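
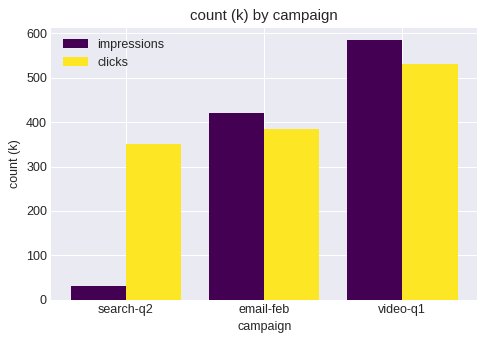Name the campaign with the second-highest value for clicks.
email-feb

Top 3 for clicks: video-q1 ≈ 550, email-feb ≈ 400, search-q2 ≈ 350.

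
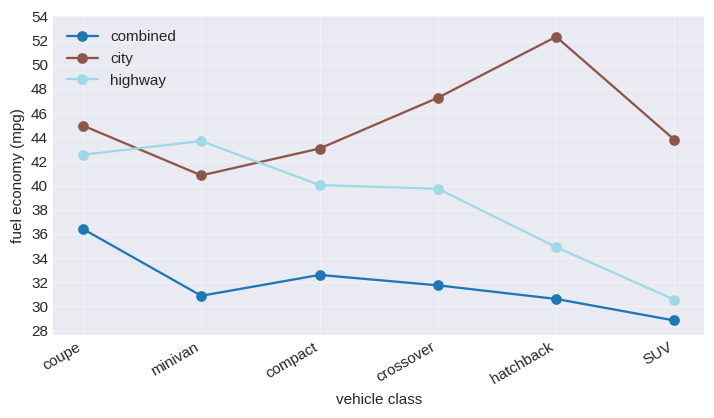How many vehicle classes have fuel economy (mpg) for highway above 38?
4

Above 38: coupe, minivan, compact, crossover.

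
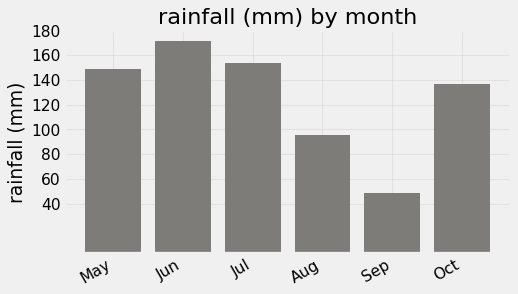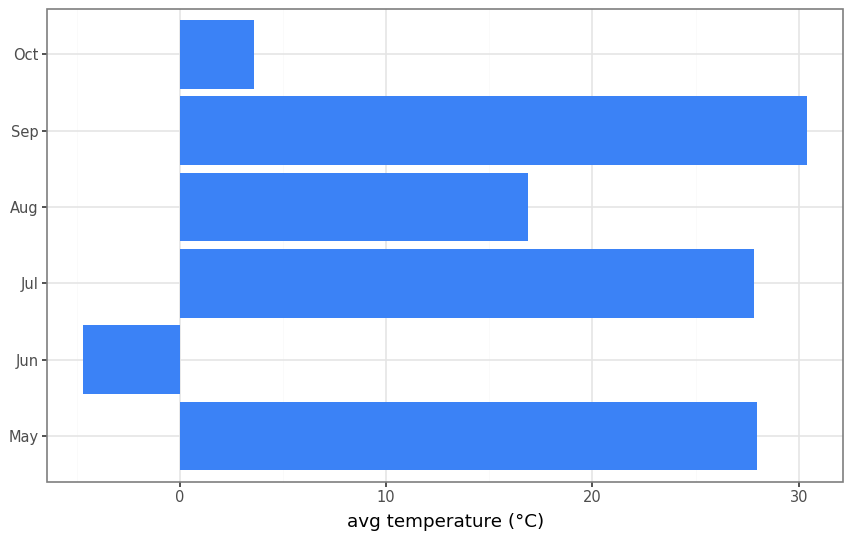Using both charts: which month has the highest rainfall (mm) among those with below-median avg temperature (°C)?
Jun

Chart 2 median avg temperature (°C) ≈ 20; below-median months: Jun, Aug, Oct. Among those, Jun has the highest rainfall (mm) (≈ 180).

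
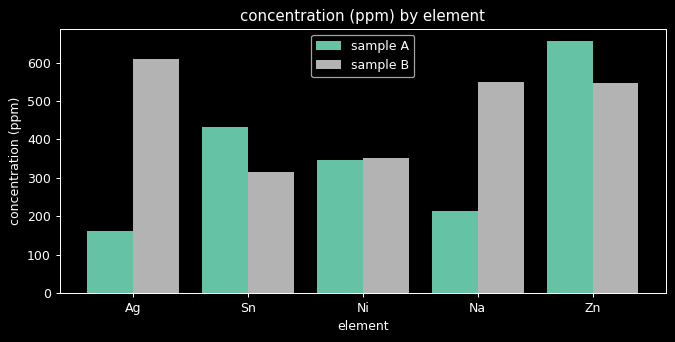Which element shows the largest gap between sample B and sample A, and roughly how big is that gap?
Ag, ≈ 400 ppm

Ag: sample B ≈ 600, sample A ≈ 200 → gap ≈ 400. Next-largest (Na) is only ≈ 300.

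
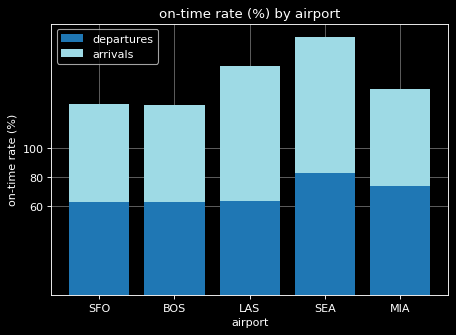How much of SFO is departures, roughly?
departures top ≈ 60, bottom ≈ 0; segment ≈ 60.

≈ 60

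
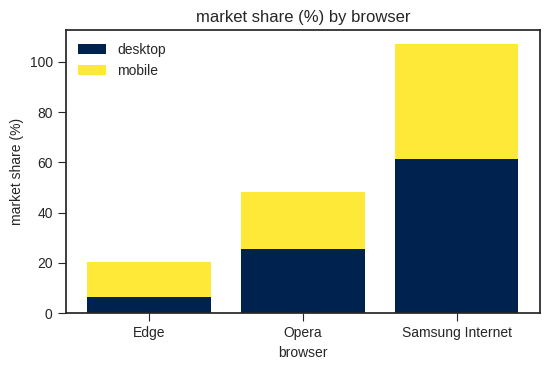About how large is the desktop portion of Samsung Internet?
desktop top ≈ 60, bottom ≈ 0; segment ≈ 60.

≈ 60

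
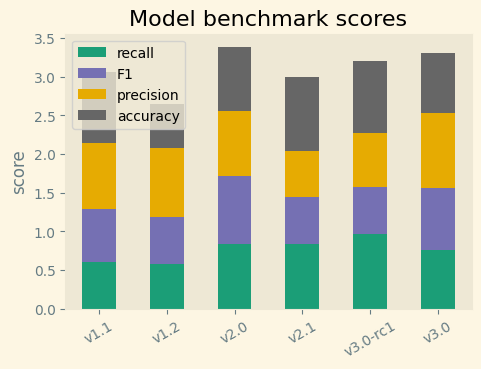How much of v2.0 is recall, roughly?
recall top ≈ 1.0, bottom ≈ 0.0; segment ≈ 1.0.

≈ 1.0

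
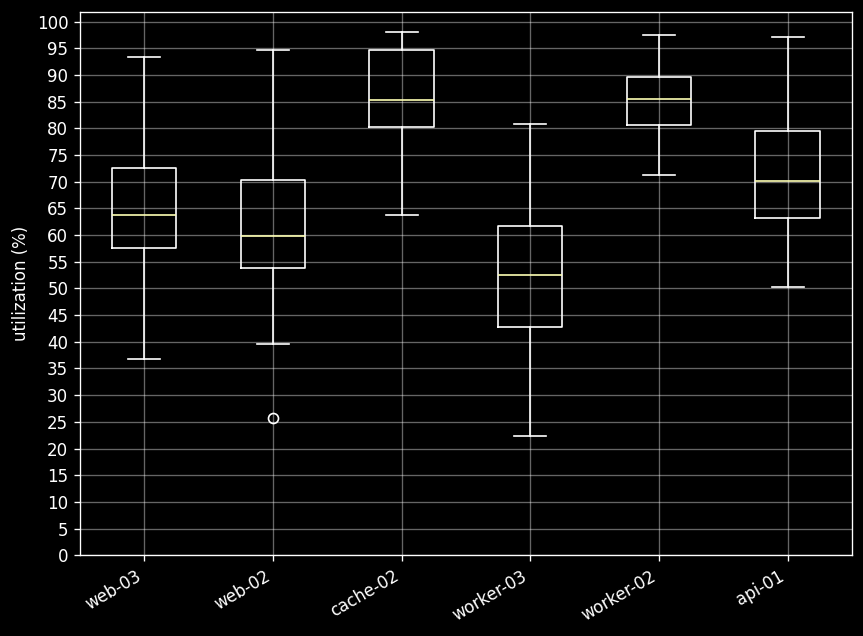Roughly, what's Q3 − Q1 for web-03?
Q3 ≈ 75, Q1 ≈ 60; IQR ≈ 15.

≈ 15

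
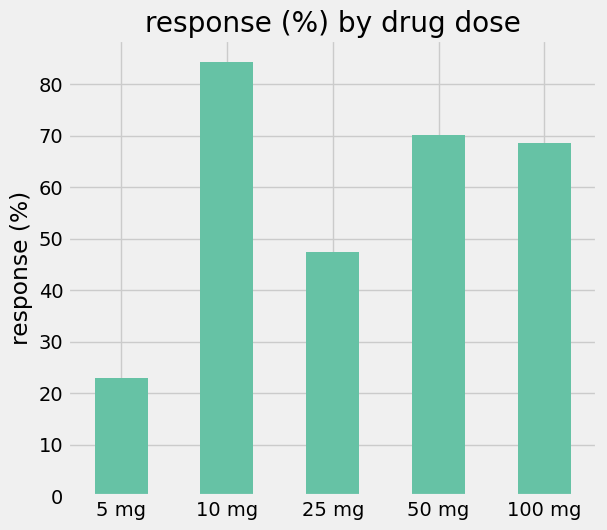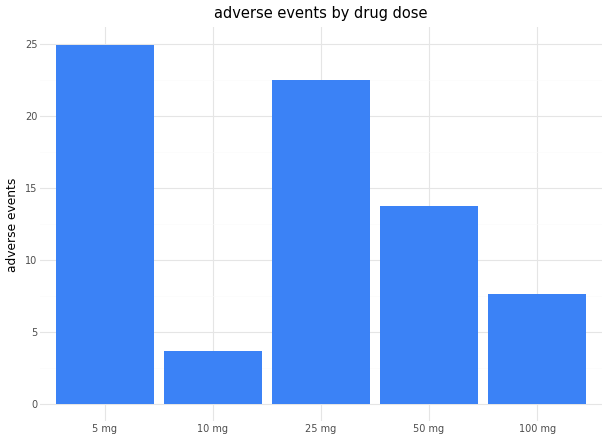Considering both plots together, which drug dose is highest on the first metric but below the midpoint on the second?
10 mg

Chart 2 median adverse events ≈ 15; below-median drug doses: 10 mg, 100 mg. Among those, 10 mg has the highest response (%) (≈ 80).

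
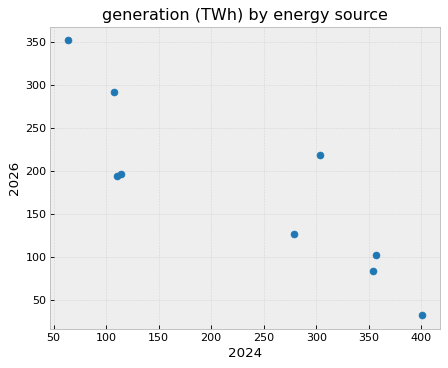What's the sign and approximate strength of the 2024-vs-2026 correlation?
Points are negatively correlated; strong (|r| ≈ 0.9).

negative, strong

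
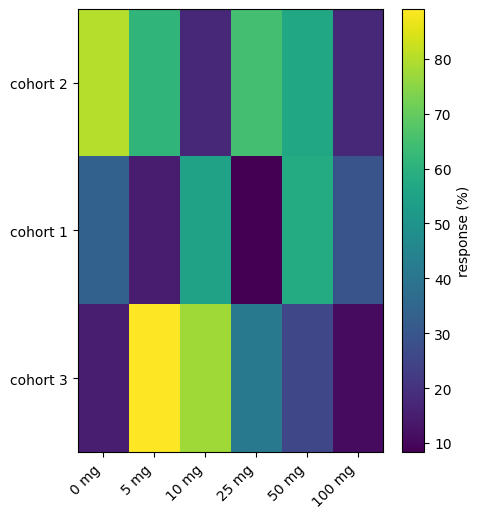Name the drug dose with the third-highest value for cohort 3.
25 mg

Top 4 for cohort 3: 5 mg ≈ 90, 10 mg ≈ 80, 25 mg ≈ 40, 50 mg ≈ 30.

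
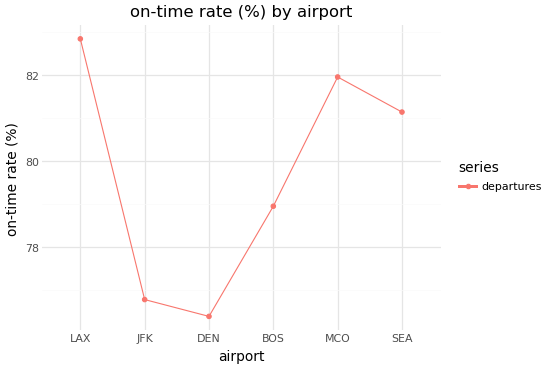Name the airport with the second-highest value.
MCO

Top 3: LAX ≈ 83, MCO ≈ 82, SEA ≈ 81.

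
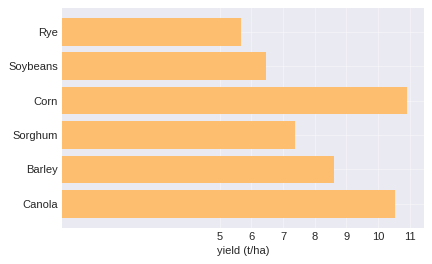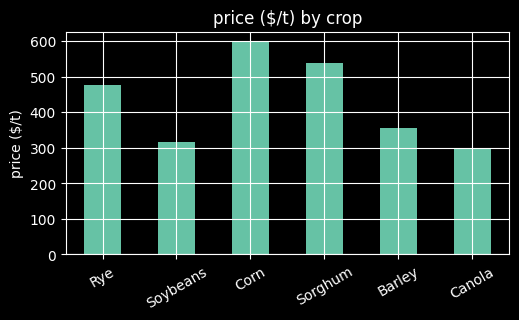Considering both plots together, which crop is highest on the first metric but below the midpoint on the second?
Canola

Chart 2 median price ($/t) ≈ 400; below-median crops: Soybeans, Barley, Canola. Among those, Canola has the highest yield (t/ha) (≈ 11).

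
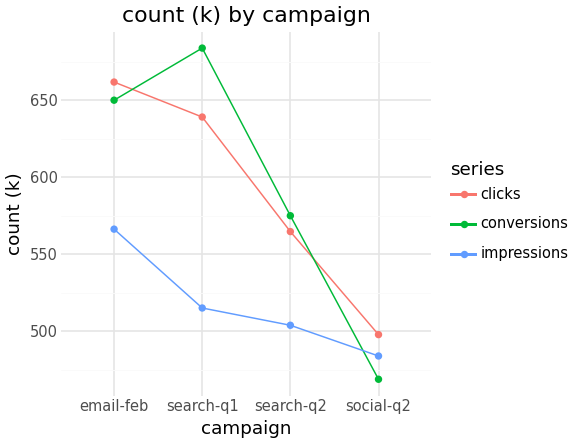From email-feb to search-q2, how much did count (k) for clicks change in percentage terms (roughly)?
≈ -15.2%

email-feb ≈ 660, search-q2 ≈ 560; (560 − 660) / 660 ≈ -15.2%.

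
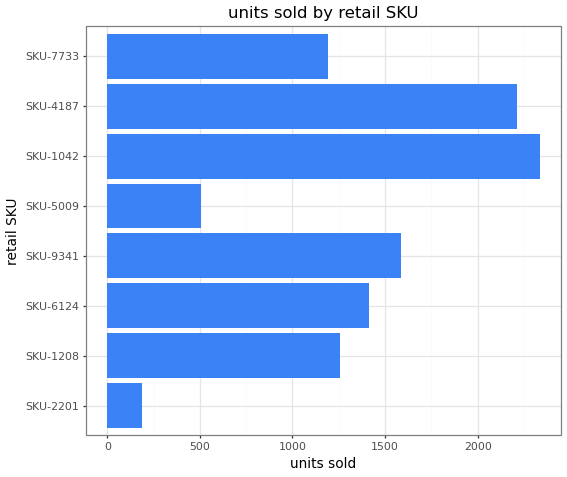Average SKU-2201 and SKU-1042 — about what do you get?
(200 + 2400) / 2 ≈ 1300.

≈ 1300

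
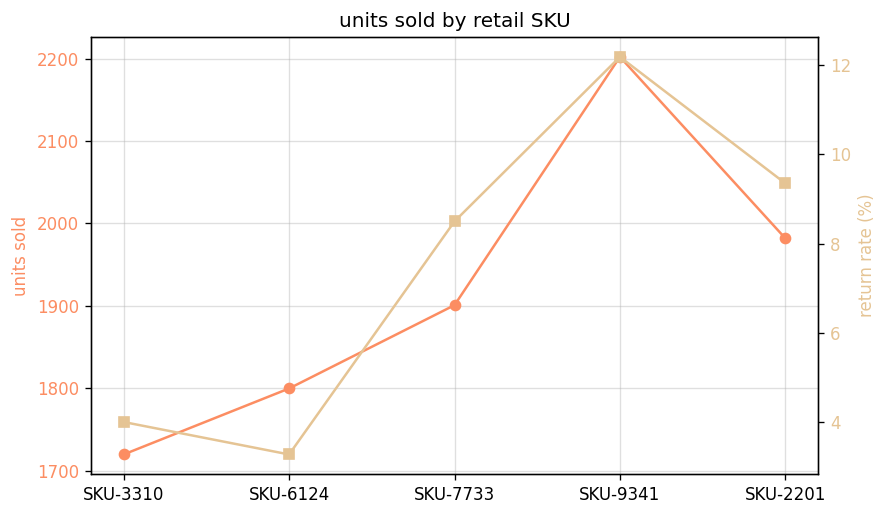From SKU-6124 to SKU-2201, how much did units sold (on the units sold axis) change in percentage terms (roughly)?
≈ +11.1%

SKU-6124 ≈ 1800, SKU-2201 ≈ 2000; (2000 − 1800) / 1800 ≈ +11.1%.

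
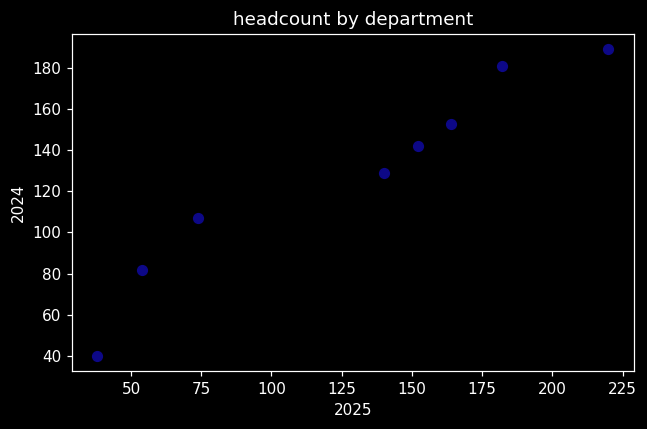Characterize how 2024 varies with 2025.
Points are positively correlated; strong (|r| ≈ 1.0).

positive, strong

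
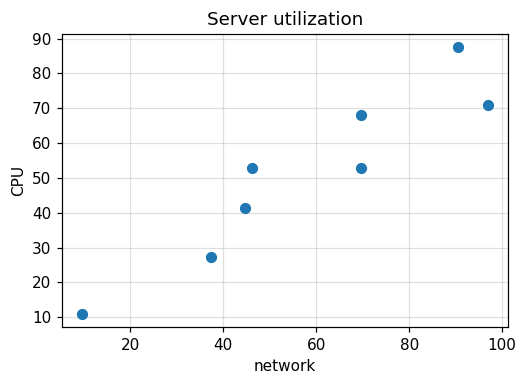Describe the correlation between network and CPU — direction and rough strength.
Points are positively correlated; strong (|r| ≈ 0.9).

positive, strong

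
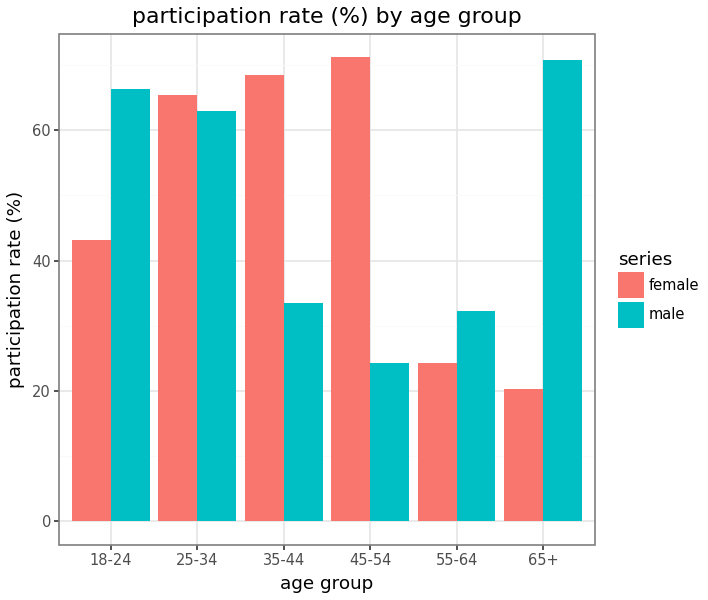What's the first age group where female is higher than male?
25-34

18-24: female ≈ 40 vs male ≈ 70 (not yet); 25-34: female ≈ 70 vs male ≈ 60 (first crossover).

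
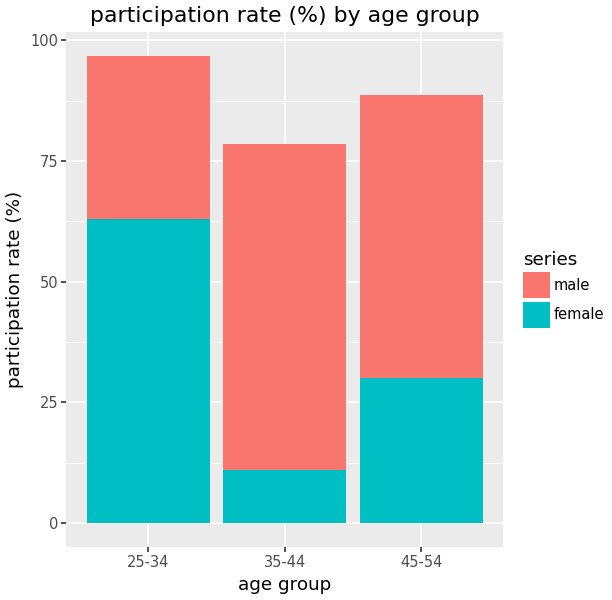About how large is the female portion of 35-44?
≈ 10

female top ≈ 10, bottom ≈ 0; segment ≈ 10.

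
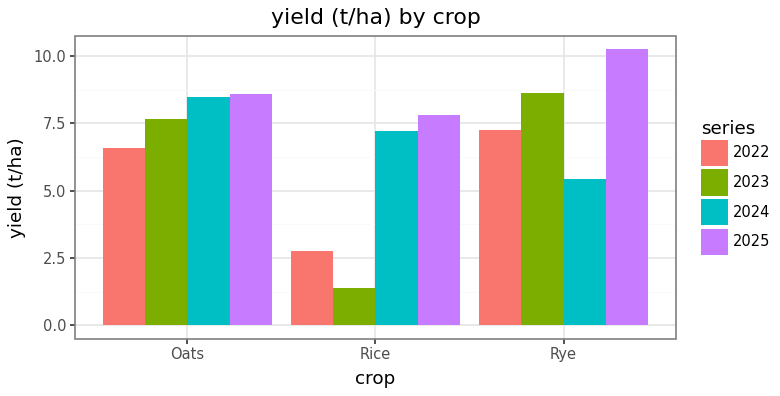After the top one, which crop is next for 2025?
Top 3 for 2025: Rye ≈ 10, Oats ≈ 9, Rice ≈ 8.

Oats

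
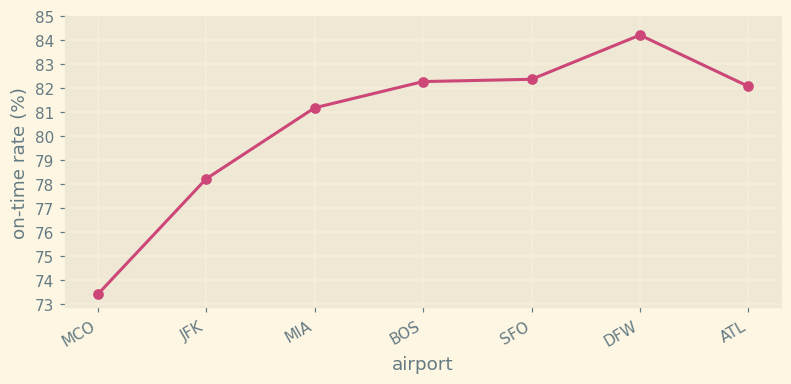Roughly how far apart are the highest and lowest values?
Max DFW ≈ 84, min MCO ≈ 73; range ≈ 11.

≈ 11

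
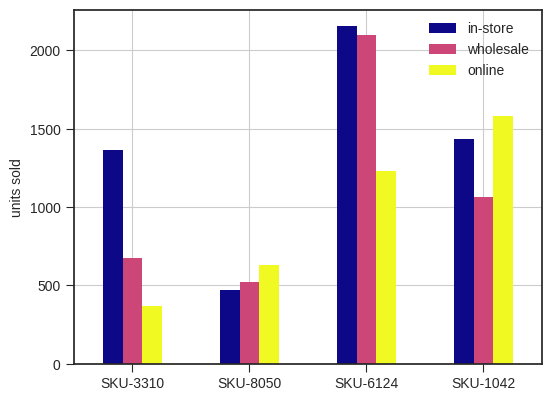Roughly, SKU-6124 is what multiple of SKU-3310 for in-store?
SKU-6124 ≈ 2200, SKU-3310 ≈ 1400; 2200/1400 ≈ 1.57.

≈ 1.57×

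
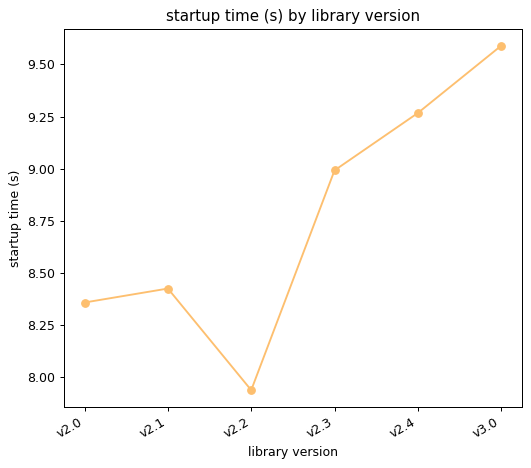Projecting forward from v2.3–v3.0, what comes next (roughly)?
Last three: 9.0, 9.2, 9.6 → slope ≈ 0.3/step → next ≈ 9.9.

≈ 9.9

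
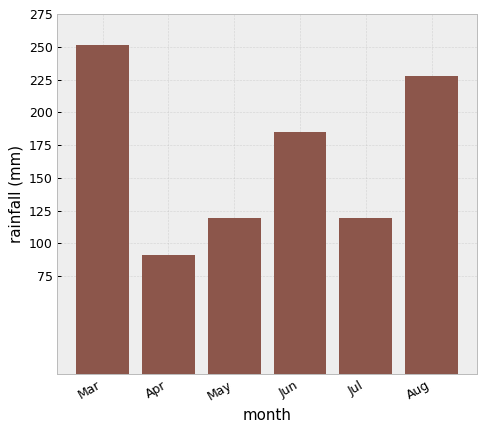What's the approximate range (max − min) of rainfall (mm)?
Max Mar ≈ 250, min Apr ≈ 100; range ≈ 150.

≈ 150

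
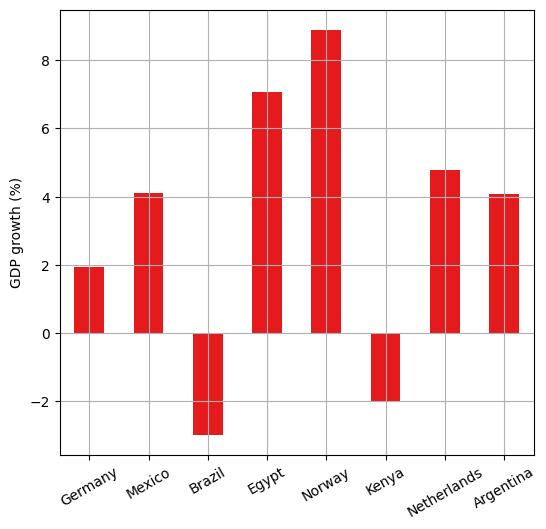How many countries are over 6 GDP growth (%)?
2

Above 6: Egypt, Norway.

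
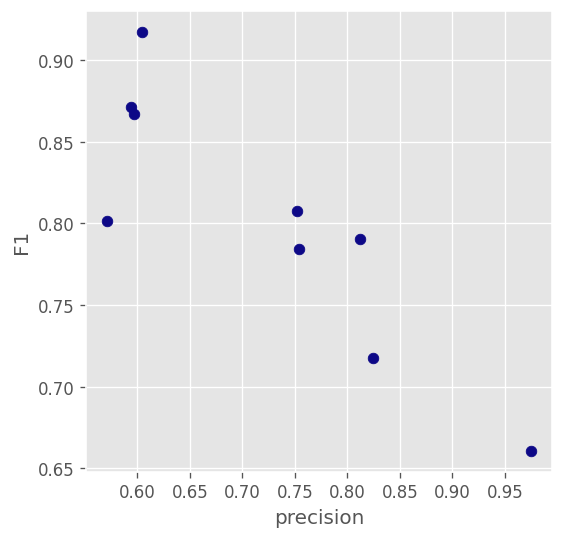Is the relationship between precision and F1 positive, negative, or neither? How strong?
negative, strong

Points are negatively correlated; strong (|r| ≈ 0.9).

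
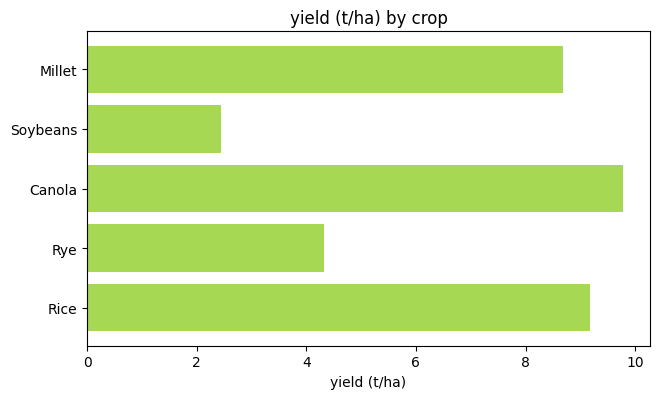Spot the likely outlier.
Soybeans

Soybeans ≈ 2; the rest sit between ≈ 4 and ≈ 10.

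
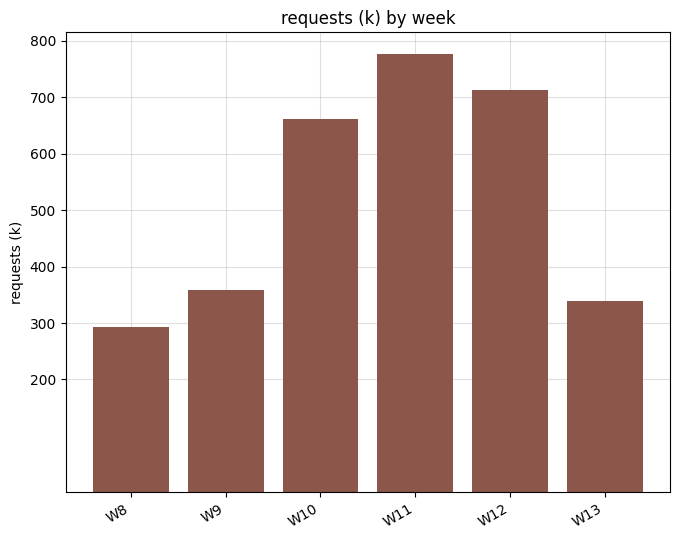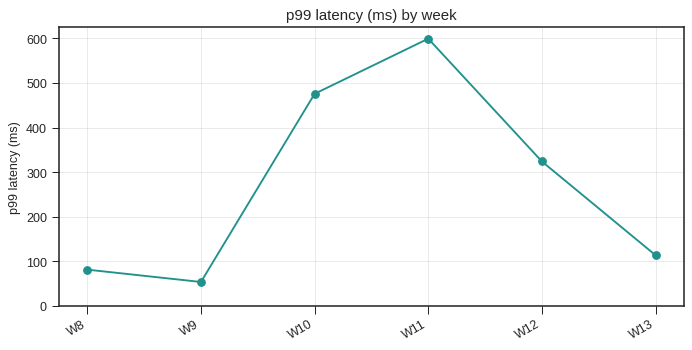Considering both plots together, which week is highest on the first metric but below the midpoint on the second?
Chart 2 median p99 latency (ms) ≈ 200; below-median weeks: W8, W9, W13. Among those, W9 has the highest requests (k) (≈ 400).

W9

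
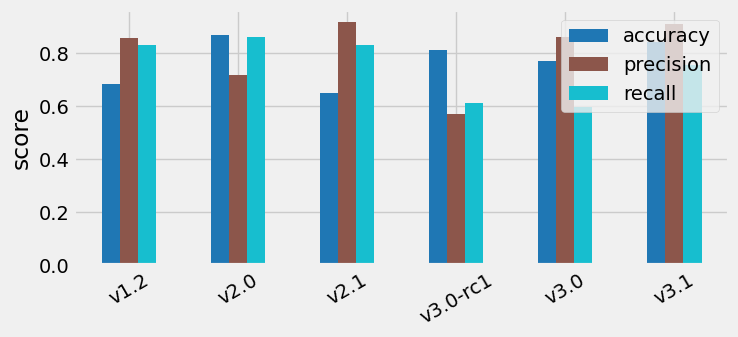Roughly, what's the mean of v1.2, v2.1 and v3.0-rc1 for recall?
≈ 0.73

(0.8 + 0.8 + 0.6) / 3 ≈ 0.73.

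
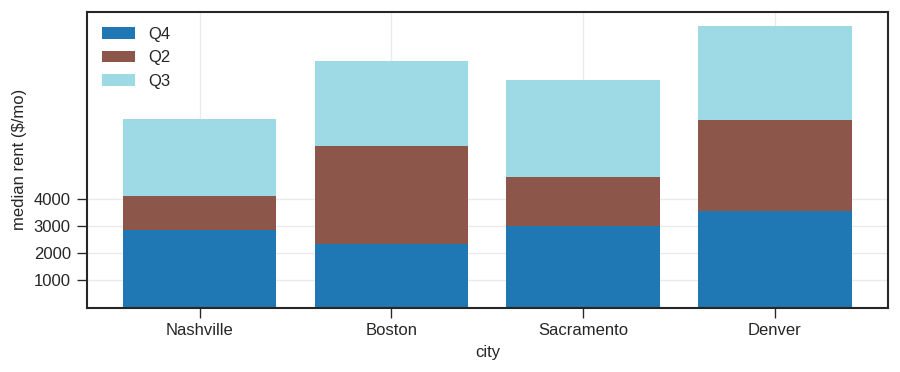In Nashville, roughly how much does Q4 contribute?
≈ 3000

Q4 top ≈ 3000, bottom ≈ 0; segment ≈ 3000.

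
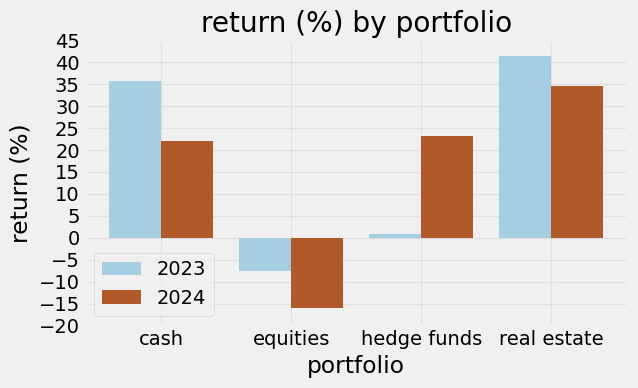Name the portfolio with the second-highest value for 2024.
hedge funds

Top 3 for 2024: real estate ≈ 35, hedge funds ≈ 25, cash ≈ 20.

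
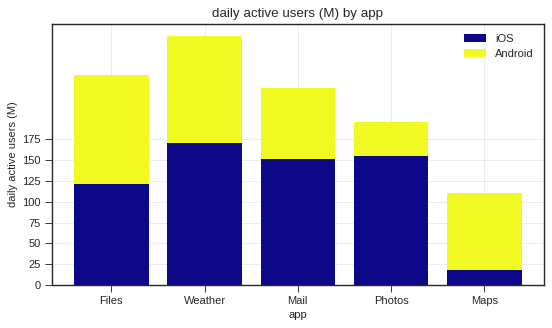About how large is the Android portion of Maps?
Android top ≈ 100, bottom ≈ 25; segment ≈ 75.

≈ 75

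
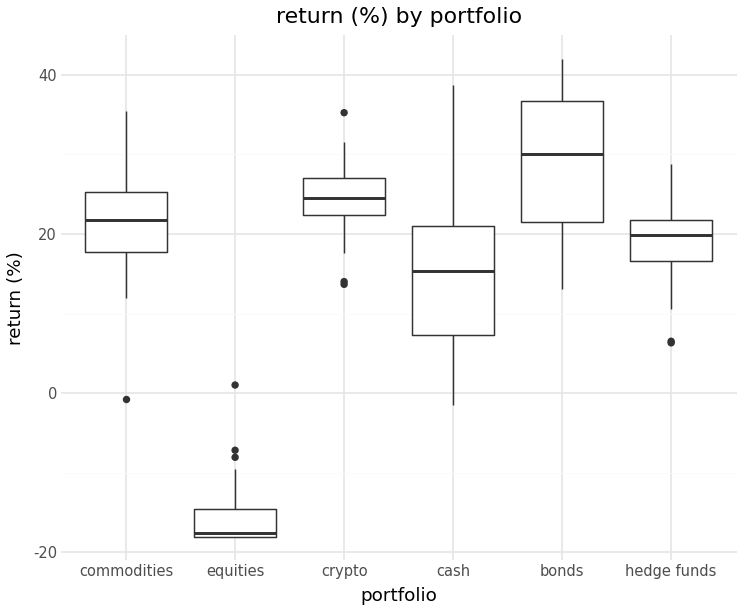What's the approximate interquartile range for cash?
Q3 ≈ 20, Q1 ≈ 5; IQR ≈ 15.

≈ 15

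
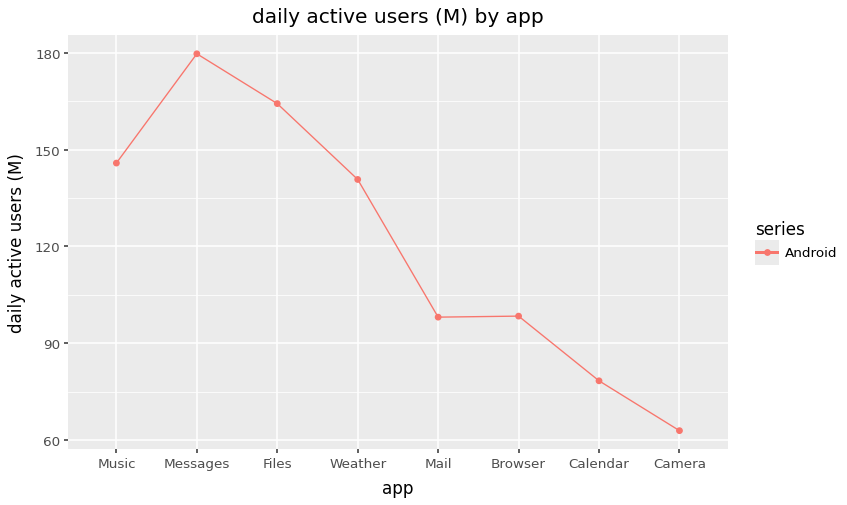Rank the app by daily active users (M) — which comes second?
Files

Top 3: Messages ≈ 180, Files ≈ 160, Music ≈ 150.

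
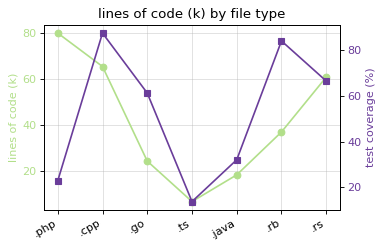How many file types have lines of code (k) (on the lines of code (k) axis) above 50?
3

Above 50: .php, .cpp, .rs.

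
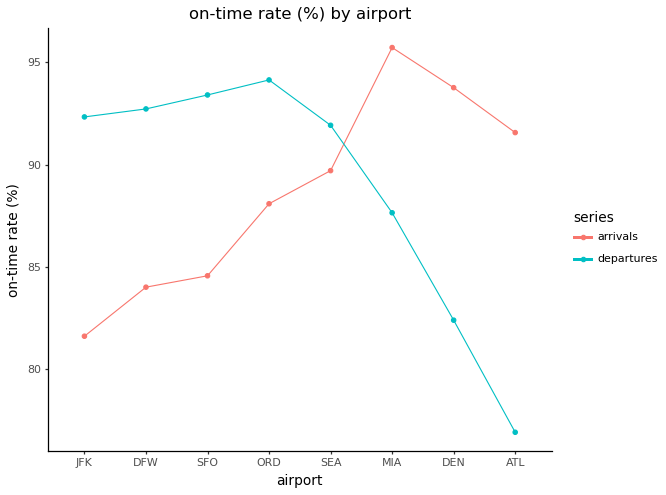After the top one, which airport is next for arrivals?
Top 3 for arrivals: MIA ≈ 96, DEN ≈ 94, ATL ≈ 92.

DEN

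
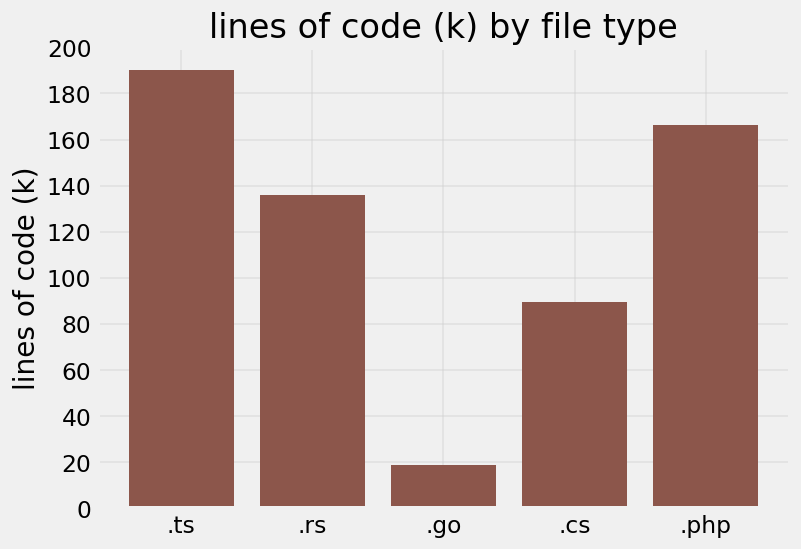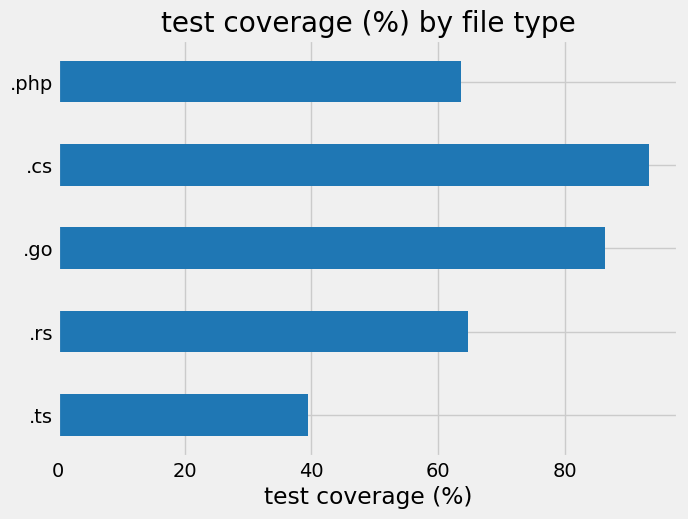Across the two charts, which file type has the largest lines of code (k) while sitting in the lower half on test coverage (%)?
.ts

Chart 2 median test coverage (%) ≈ 60; below-median file types: .ts, .php. Among those, .ts has the highest lines of code (k) (≈ 200).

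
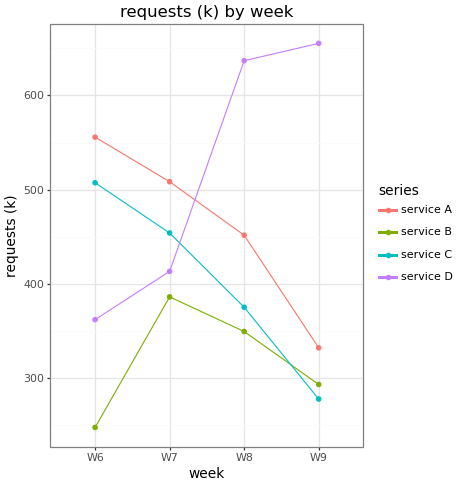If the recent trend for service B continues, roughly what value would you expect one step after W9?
≈ 250

Last three: 400, 350, 300 → slope ≈ -50/step → next ≈ 250.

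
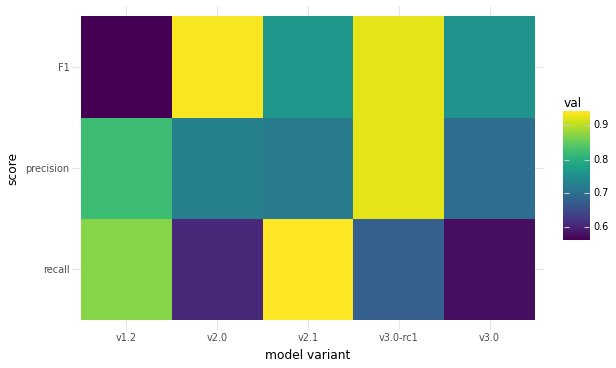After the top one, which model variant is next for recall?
v1.2

Top 3 for recall: v2.1 ≈ 0.95, v1.2 ≈ 0.85, v3.0-rc1 ≈ 0.65.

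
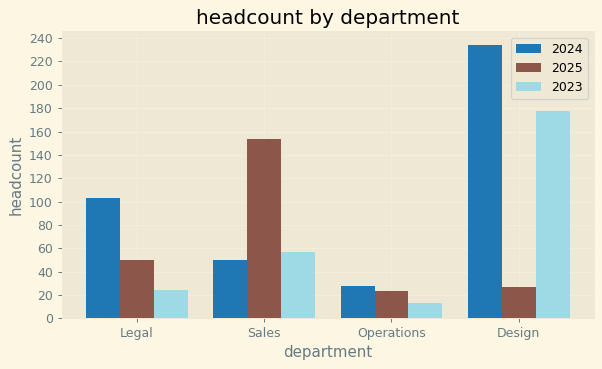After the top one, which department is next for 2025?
Legal

Top 3 for 2025: Sales ≈ 160, Legal ≈ 40, Design ≈ 20.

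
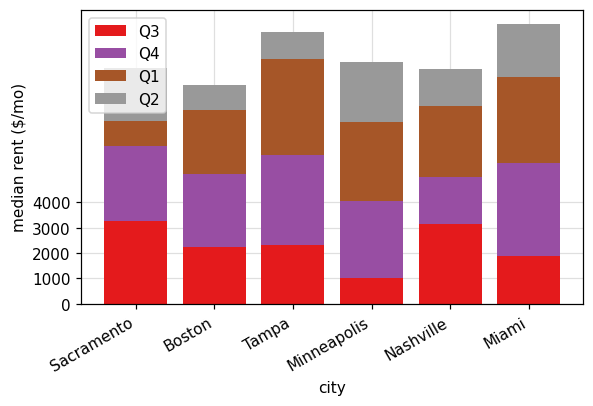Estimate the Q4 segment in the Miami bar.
≈ 4000

Q4 top ≈ 6000, bottom ≈ 2000; segment ≈ 4000.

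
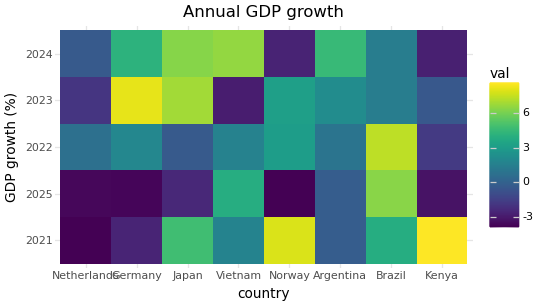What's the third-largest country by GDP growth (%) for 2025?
Top 4 for 2025: Brazil ≈ 6, Vietnam ≈ 4, Argentina ≈ 0, Japan ≈ -2.

Argentina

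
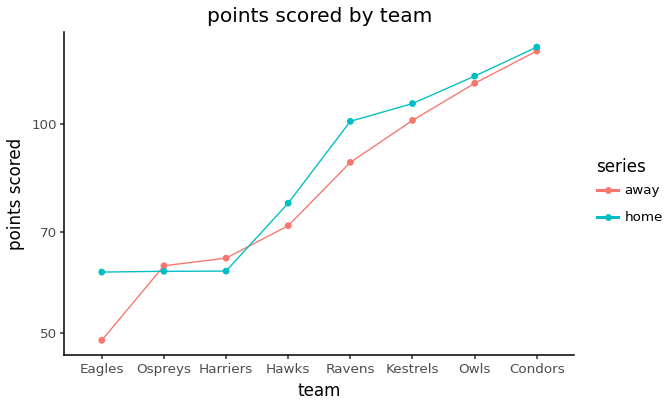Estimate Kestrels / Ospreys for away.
Kestrels ≈ 100, Ospreys ≈ 60; 100/60 ≈ 1.67.

≈ 1.67×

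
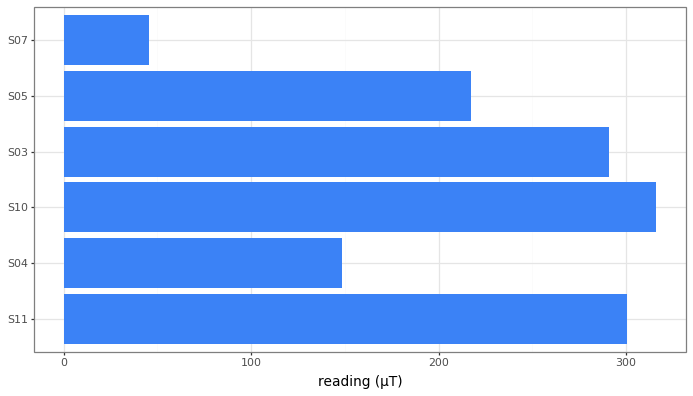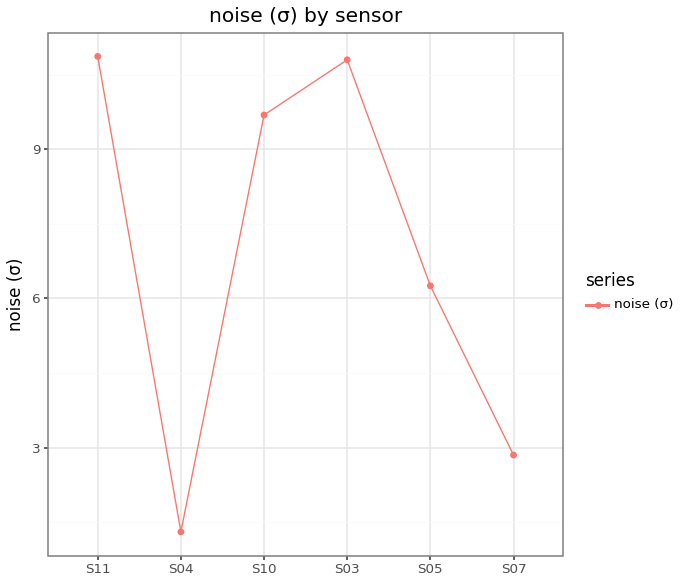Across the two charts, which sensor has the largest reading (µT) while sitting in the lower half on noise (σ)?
Chart 2 median noise (σ) ≈ 8; below-median sensors: S04, S05, S07. Among those, S05 has the highest reading (µT) (≈ 200).

S05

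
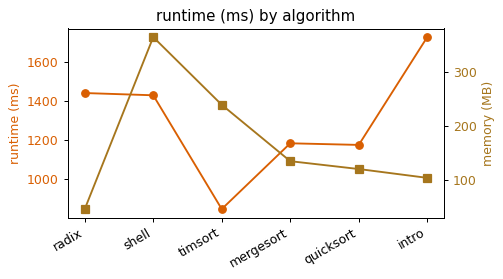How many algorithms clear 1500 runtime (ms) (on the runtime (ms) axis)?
Above 1500: intro.

1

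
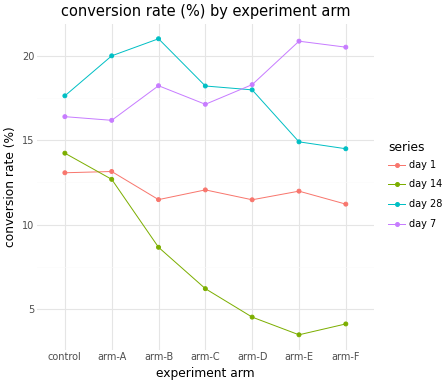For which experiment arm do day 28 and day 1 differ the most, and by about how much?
arm-B: day 28 ≈ 22, day 1 ≈ 12 → gap ≈ 10. Next-largest (arm-A) is only ≈ 6.

arm-B, ≈ 10 %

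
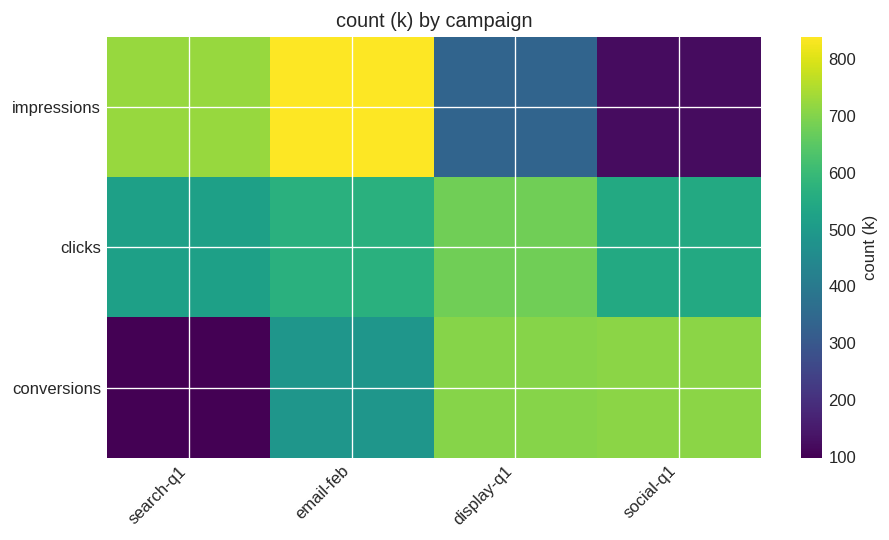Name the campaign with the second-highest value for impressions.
Top 3 for impressions: email-feb ≈ 800, search-q1 ≈ 700, display-q1 ≈ 300.

search-q1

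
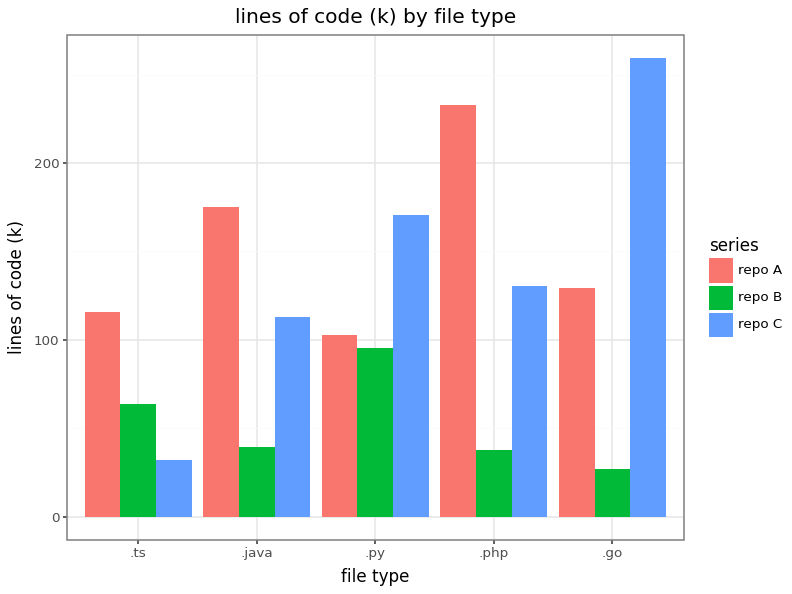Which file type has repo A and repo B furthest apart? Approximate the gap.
.php: repo A ≈ 225, repo B ≈ 25 → gap ≈ 200. Next-largest (.java) is only ≈ 125.

.php, ≈ 200 k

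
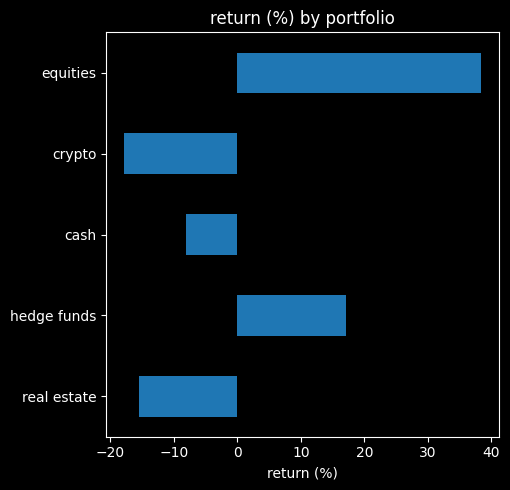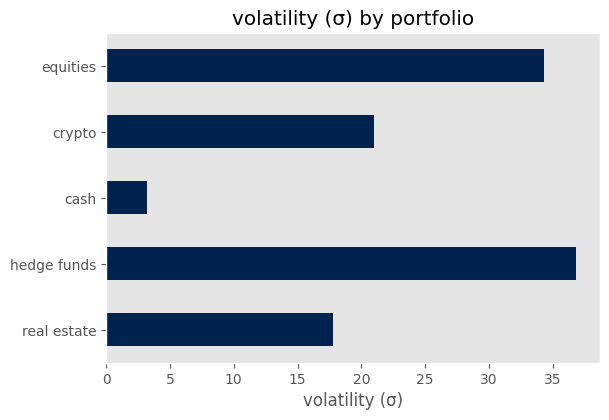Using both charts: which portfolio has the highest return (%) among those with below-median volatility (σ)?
cash

Chart 2 median volatility (σ) ≈ 20; below-median portfolios: real estate, cash. Among those, cash has the highest return (%) (≈ -10).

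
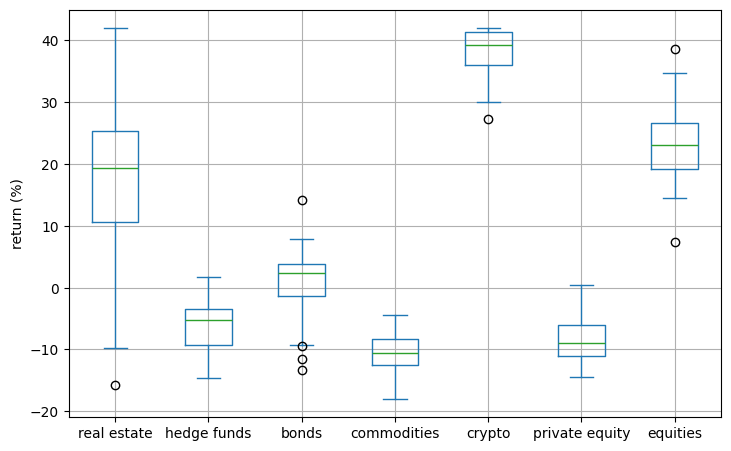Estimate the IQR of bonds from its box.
Q3 ≈ 5, Q1 ≈ 0; IQR ≈ 5.

≈ 5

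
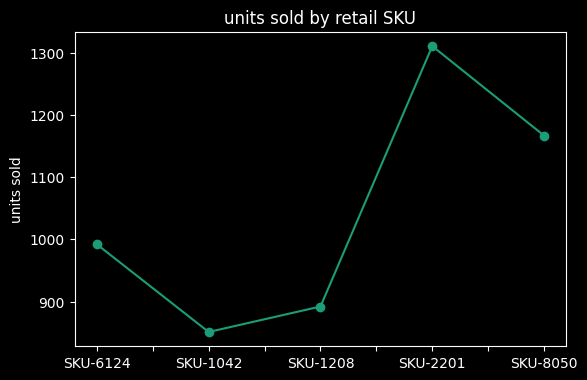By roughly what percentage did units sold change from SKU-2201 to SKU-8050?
≈ -11.5%

SKU-2201 ≈ 1300, SKU-8050 ≈ 1150; (1150 − 1300) / 1300 ≈ -11.5%.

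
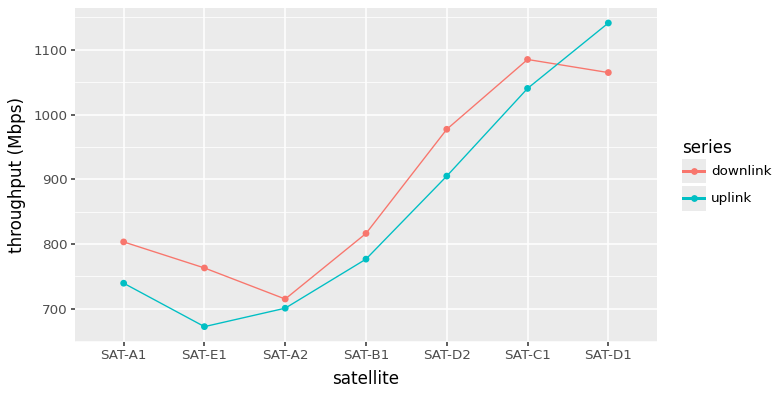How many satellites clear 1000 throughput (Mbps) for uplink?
Above 1000: SAT-C1, SAT-D1.

2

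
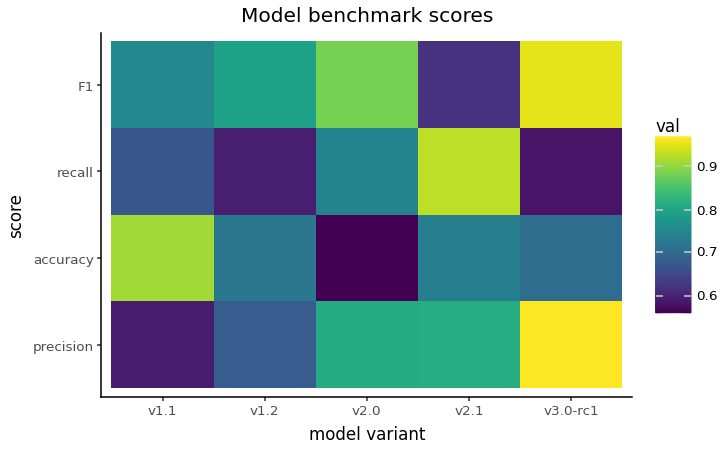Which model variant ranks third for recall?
v1.1

Top 4 for recall: v2.1 ≈ 0.95, v2.0 ≈ 0.75, v1.1 ≈ 0.65, v1.2 ≈ 0.60.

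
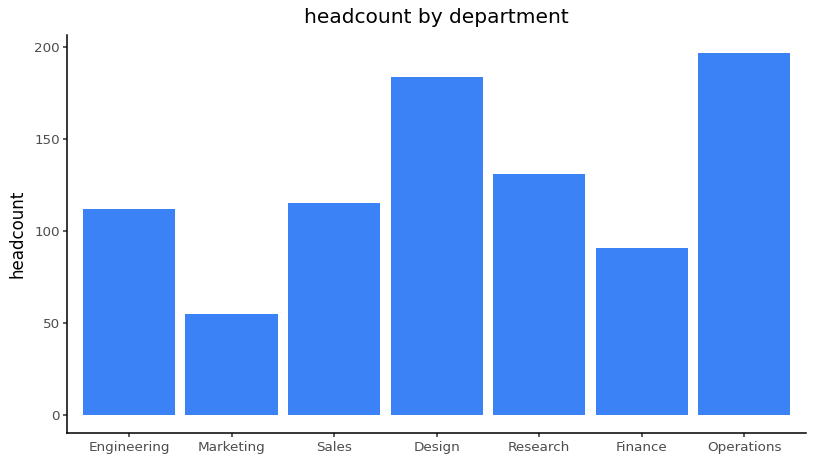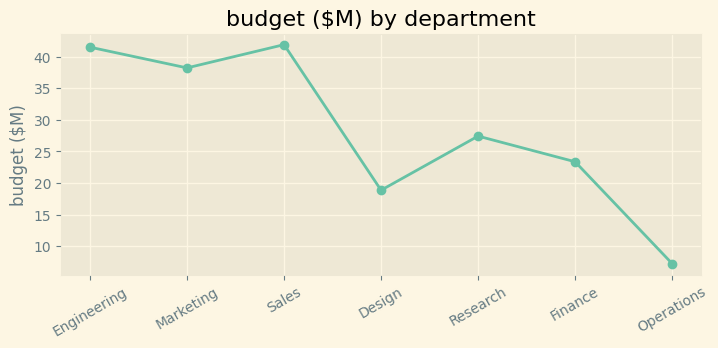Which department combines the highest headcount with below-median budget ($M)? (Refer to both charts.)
Operations

Chart 2 median budget ($M) ≈ 25; below-median departments: Design, Finance, Operations. Among those, Operations has the highest headcount (≈ 200).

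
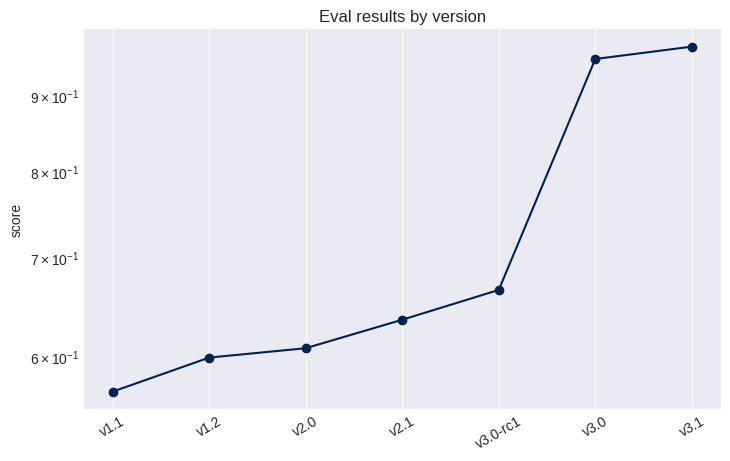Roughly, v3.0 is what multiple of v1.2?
v3.0 ≈ 0.95, v1.2 ≈ 0.60; 0.95/0.60 ≈ 1.58.

≈ 1.58×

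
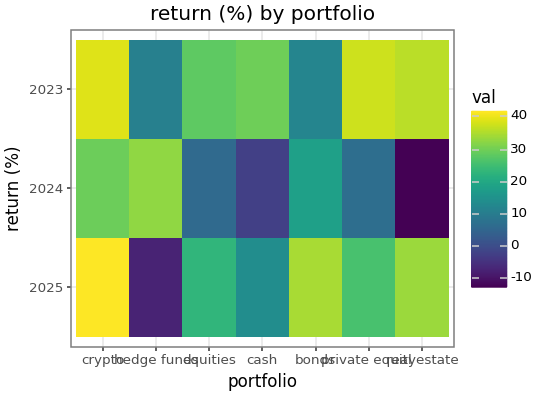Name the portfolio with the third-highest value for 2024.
bonds

Top 4 for 2024: hedge funds ≈ 35, crypto ≈ 30, bonds ≈ 20, private equity ≈ 5.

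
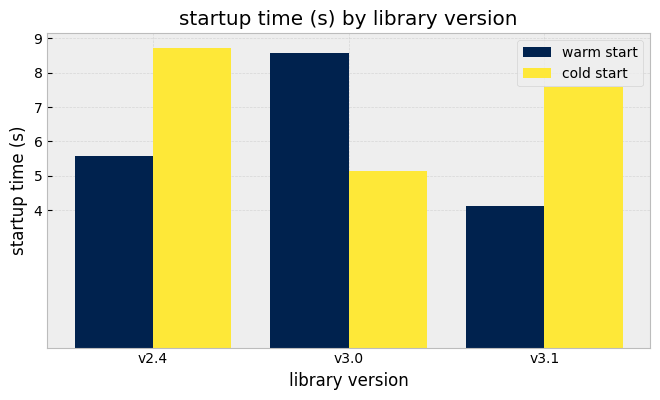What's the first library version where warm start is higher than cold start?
v2.4: warm start ≈ 6 vs cold start ≈ 9 (not yet); v3.0: warm start ≈ 9 vs cold start ≈ 5 (first crossover).

v3.0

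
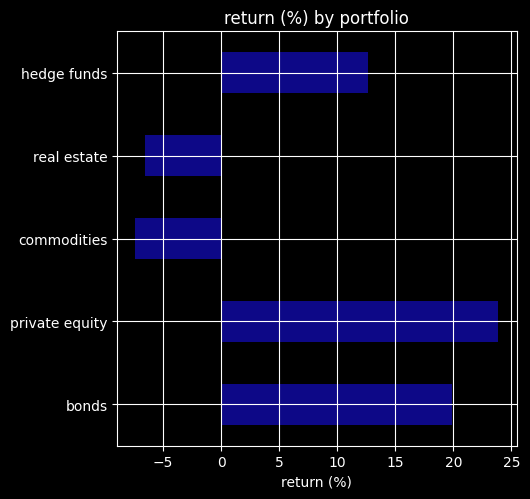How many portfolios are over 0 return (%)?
Above 0: bonds, private equity, hedge funds.

3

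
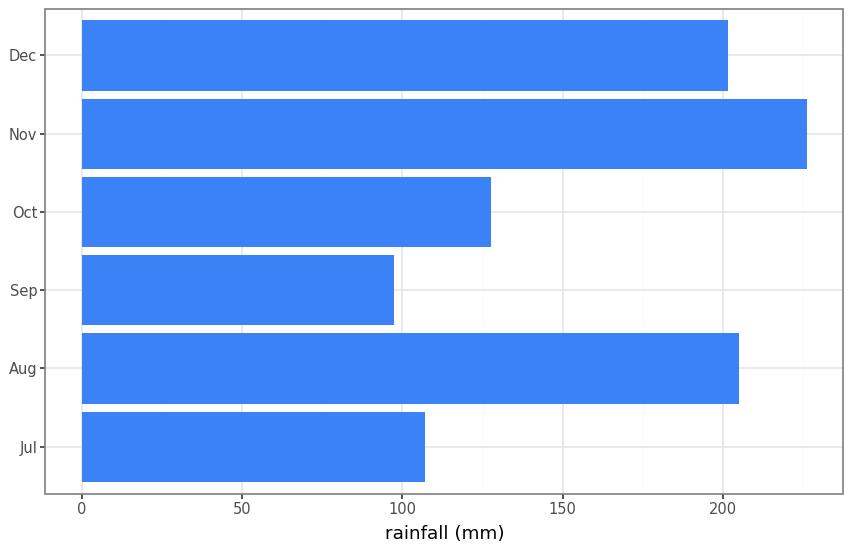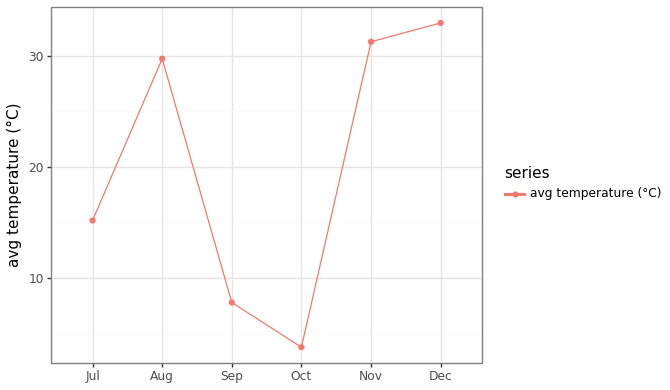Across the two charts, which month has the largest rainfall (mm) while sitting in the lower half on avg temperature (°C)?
Oct

Chart 2 median avg temperature (°C) ≈ 20; below-median months: Jul, Sep, Oct. Among those, Oct has the highest rainfall (mm) (≈ 125).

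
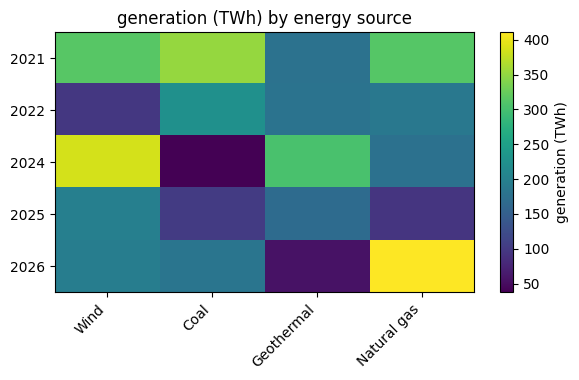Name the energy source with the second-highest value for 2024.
Top 3 for 2024: Wind ≈ 400, Geothermal ≈ 300, Natural gas ≈ 200.

Geothermal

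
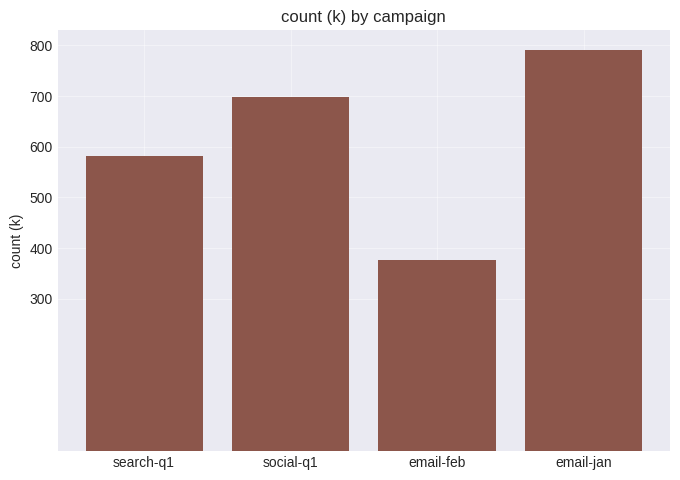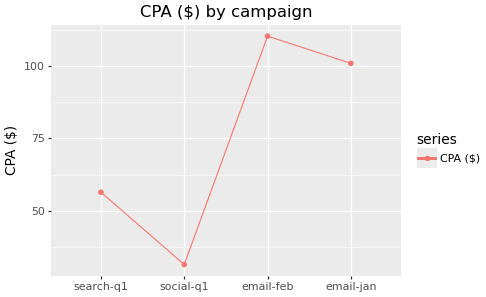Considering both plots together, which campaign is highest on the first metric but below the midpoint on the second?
Chart 2 median CPA ($) ≈ 80; below-median campaigns: search-q1, social-q1. Among those, social-q1 has the highest count (k) (≈ 700).

social-q1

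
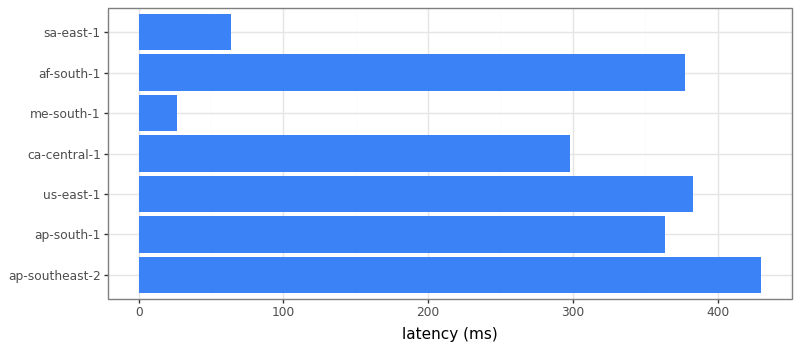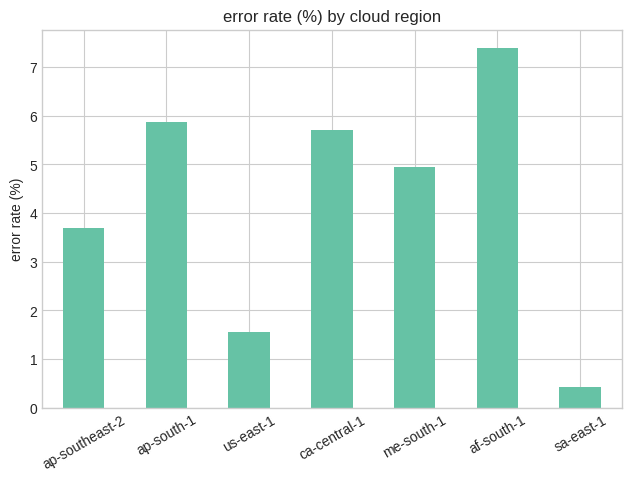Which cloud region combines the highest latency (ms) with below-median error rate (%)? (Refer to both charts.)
Chart 2 median error rate (%) ≈ 5; below-median cloud regions: ap-southeast-2, us-east-1, sa-east-1. Among those, ap-southeast-2 has the highest latency (ms) (≈ 450).

ap-southeast-2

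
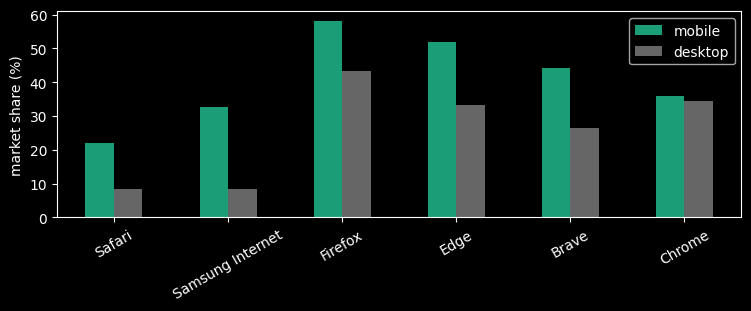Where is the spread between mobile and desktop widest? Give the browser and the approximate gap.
Samsung Internet, ≈ 25 %

Samsung Internet: mobile ≈ 35, desktop ≈ 10 → gap ≈ 25. Next-largest (Edge) is only ≈ 15.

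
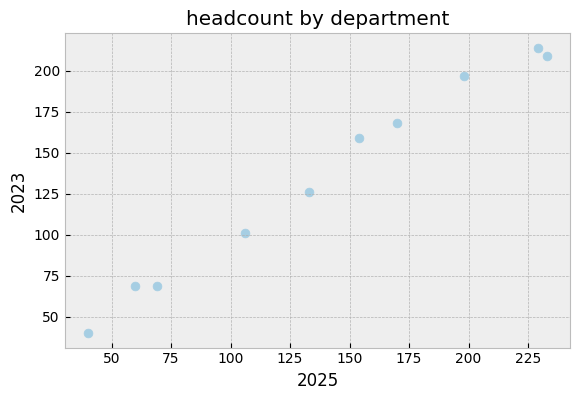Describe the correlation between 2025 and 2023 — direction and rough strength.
Points are positively correlated; strong (|r| ≈ 1.0).

positive, strong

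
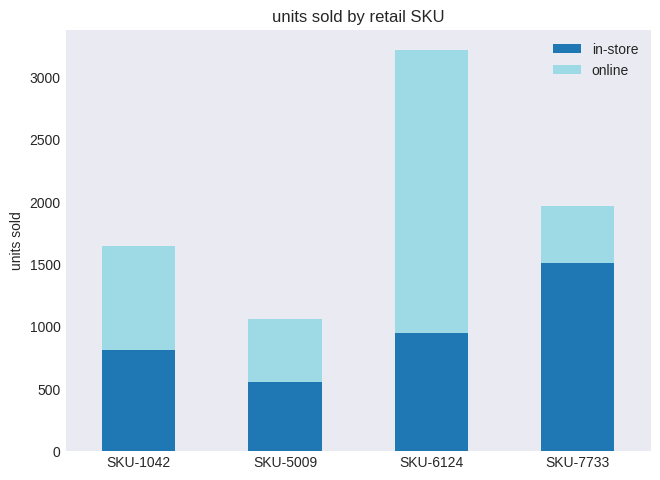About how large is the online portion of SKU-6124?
online top ≈ 3000, bottom ≈ 1000; segment ≈ 2000.

≈ 2000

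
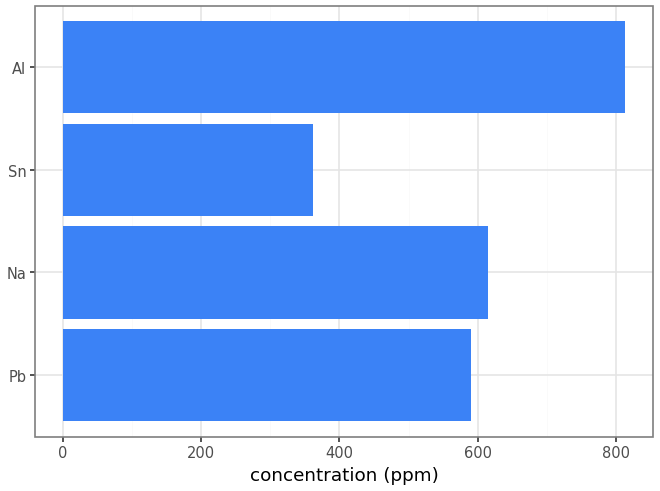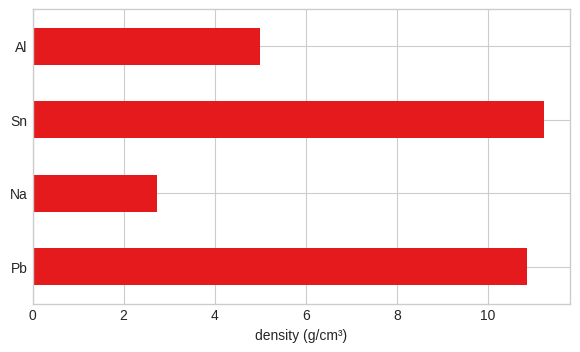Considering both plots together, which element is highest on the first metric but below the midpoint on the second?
Al

Chart 2 median density (g/cm³) ≈ 8; below-median elements: Na, Al. Among those, Al has the highest concentration (ppm) (≈ 800).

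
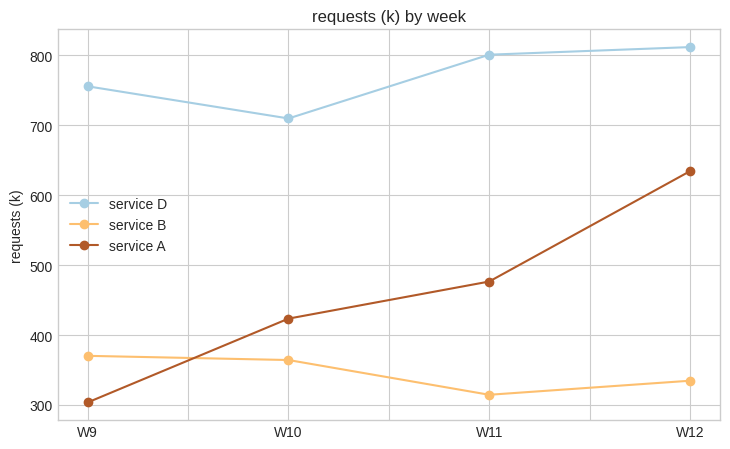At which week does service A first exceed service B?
W9: service A ≈ 300 vs service B ≈ 350 (not yet); W10: service A ≈ 400 vs service B ≈ 350 (first crossover).

W10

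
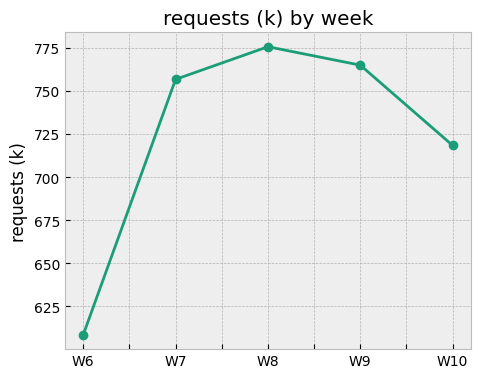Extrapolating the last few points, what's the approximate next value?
≈ 690

Last three: 780, 760, 720 → slope ≈ -30/step → next ≈ 690.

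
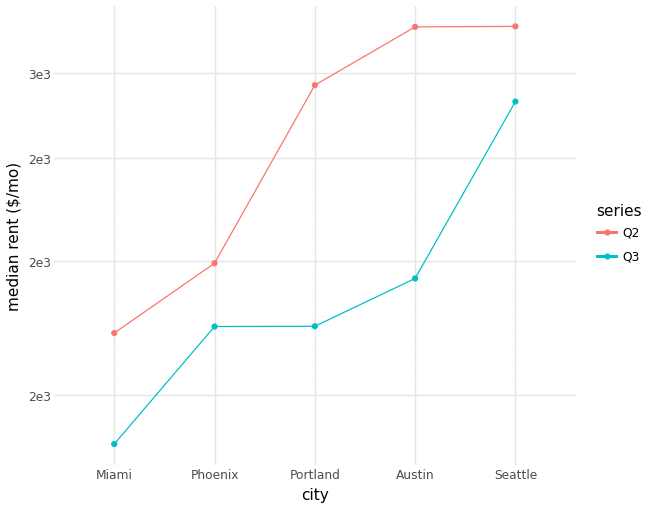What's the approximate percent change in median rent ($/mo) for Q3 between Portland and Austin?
≈ +11.1%

Portland ≈ 1800, Austin ≈ 2000; (2000 − 1800) / 1800 ≈ +11.1%.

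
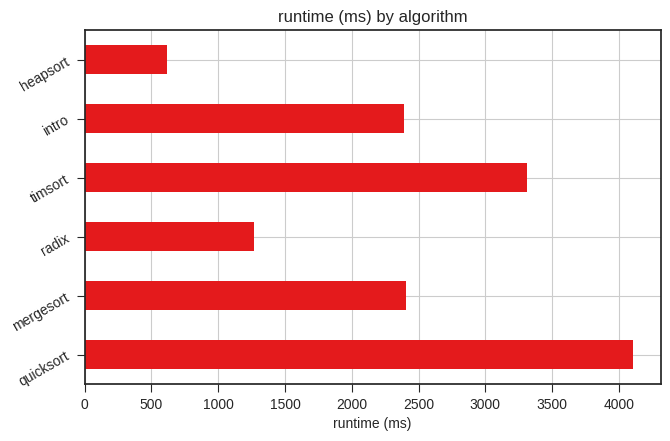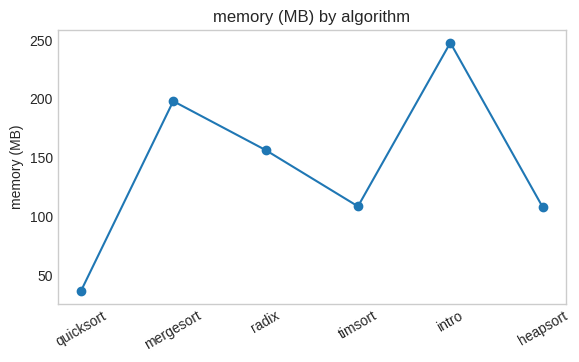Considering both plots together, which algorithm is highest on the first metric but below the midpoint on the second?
Chart 2 median memory (MB) ≈ 125; below-median algorithms: quicksort, timsort, heapsort. Among those, quicksort has the highest runtime (ms) (≈ 4000).

quicksort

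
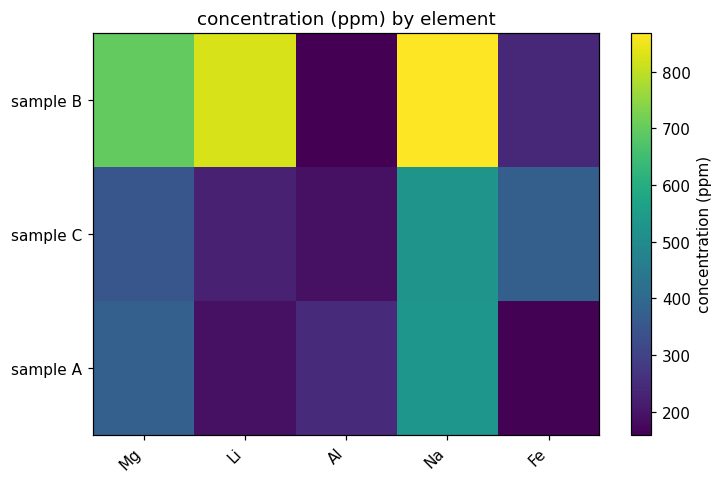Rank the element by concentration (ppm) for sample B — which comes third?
Mg

Top 4 for sample B: Na ≈ 900, Li ≈ 800, Mg ≈ 700, Fe ≈ 200.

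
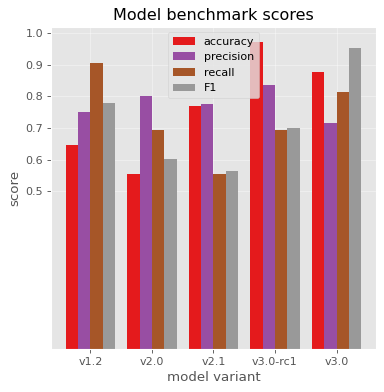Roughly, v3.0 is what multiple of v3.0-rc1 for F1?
≈ 1.43×

v3.0 ≈ 1.0, v3.0-rc1 ≈ 0.7; 1.0/0.7 ≈ 1.43.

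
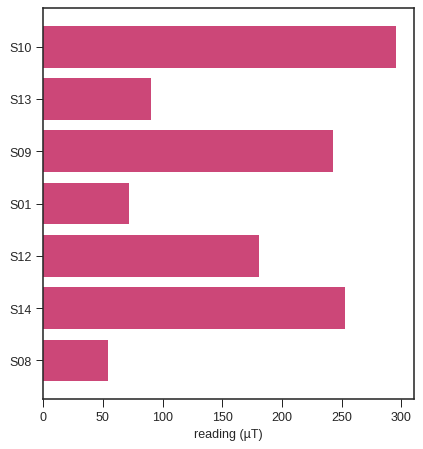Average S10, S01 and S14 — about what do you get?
(300 + 75 + 250) / 3 ≈ 208.

≈ 208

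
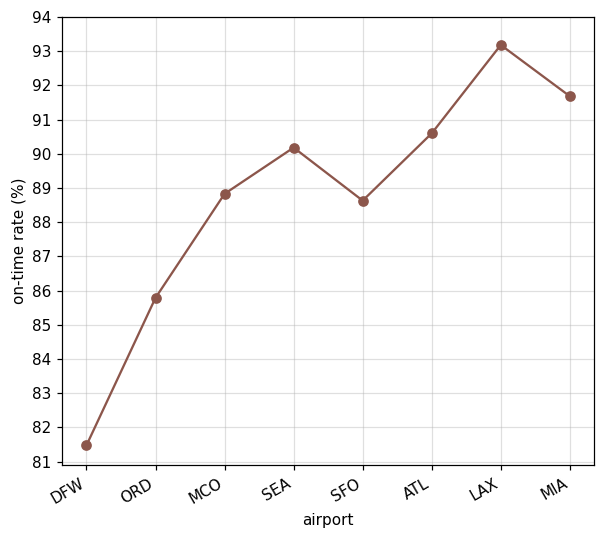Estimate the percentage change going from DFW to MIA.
≈ +13.6%

DFW ≈ 81, MIA ≈ 92; (92 − 81) / 81 ≈ +13.6%.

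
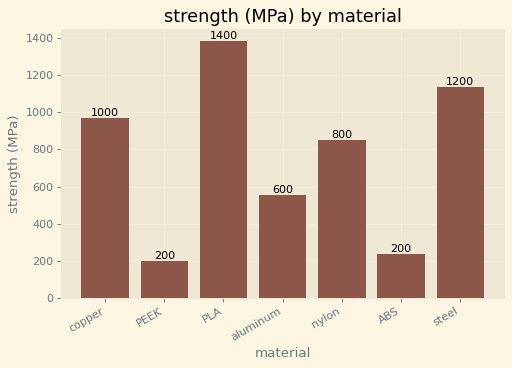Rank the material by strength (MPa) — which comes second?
Top 3: PLA ≈ 1400, steel ≈ 1200, copper ≈ 1000.

steel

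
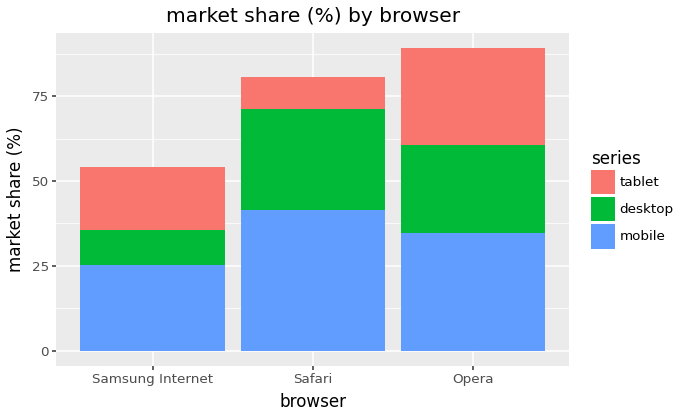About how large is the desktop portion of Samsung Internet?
≈ 10

desktop top ≈ 40, bottom ≈ 30; segment ≈ 10.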